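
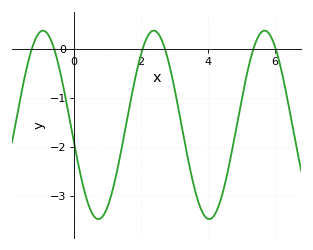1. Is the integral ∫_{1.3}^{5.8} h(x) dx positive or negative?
negative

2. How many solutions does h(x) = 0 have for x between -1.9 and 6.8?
6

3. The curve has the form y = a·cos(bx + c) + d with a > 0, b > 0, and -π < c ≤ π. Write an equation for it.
y = 1.92cos(1.9x + 1.76) - 1.55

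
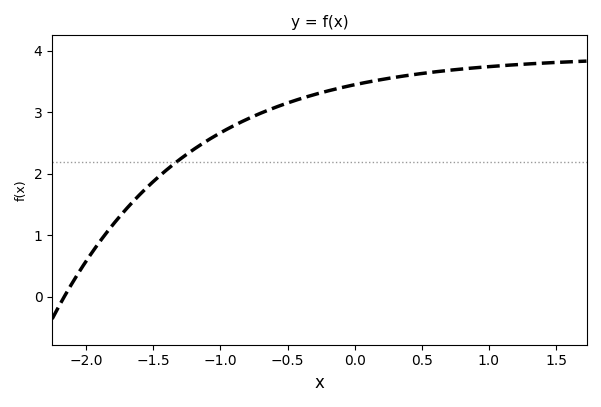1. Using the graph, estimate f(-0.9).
2.78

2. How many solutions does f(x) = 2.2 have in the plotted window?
1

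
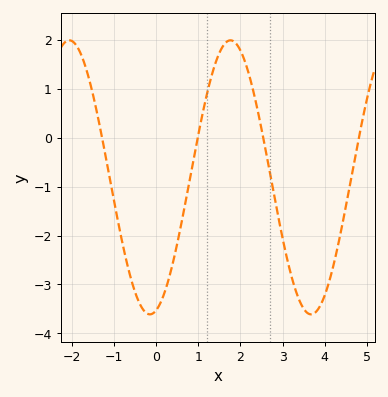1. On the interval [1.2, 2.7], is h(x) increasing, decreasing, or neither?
neither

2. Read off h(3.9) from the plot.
-3.4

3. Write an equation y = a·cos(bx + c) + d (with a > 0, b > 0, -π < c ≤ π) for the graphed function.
y = 2.8cos(1.6x - 2.9) - 0.81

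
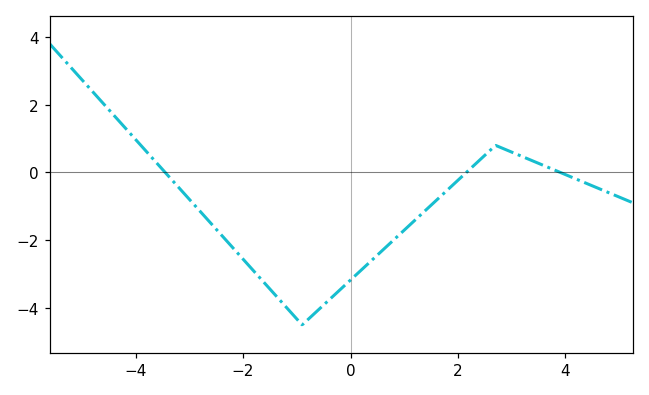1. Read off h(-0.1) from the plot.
-3.4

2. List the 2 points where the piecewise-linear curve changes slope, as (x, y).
(-0.9, -4.5); (2.7, 0.8)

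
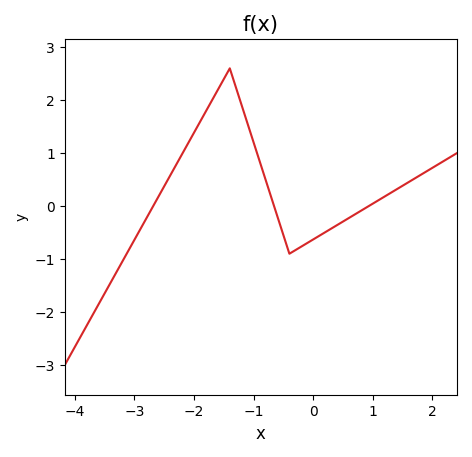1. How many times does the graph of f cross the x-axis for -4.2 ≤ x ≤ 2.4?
3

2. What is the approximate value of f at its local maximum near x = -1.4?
2.6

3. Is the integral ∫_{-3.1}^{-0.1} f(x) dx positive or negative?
positive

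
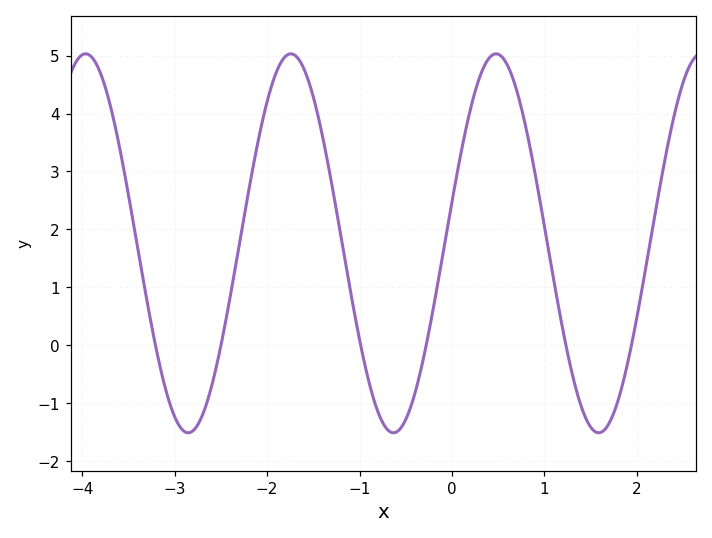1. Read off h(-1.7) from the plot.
5.01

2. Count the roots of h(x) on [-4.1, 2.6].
6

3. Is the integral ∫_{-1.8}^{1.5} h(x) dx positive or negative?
positive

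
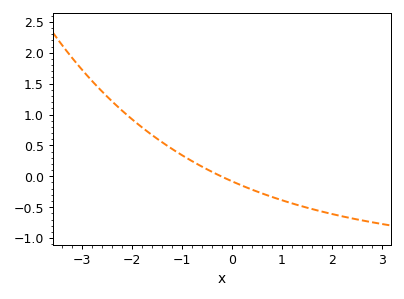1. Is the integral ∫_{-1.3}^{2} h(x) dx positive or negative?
negative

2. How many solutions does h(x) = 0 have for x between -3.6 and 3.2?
1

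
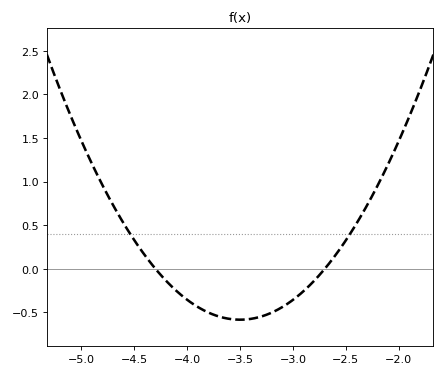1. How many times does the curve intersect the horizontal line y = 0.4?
2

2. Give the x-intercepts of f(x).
-4.3, -2.7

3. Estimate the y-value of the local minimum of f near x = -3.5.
-0.582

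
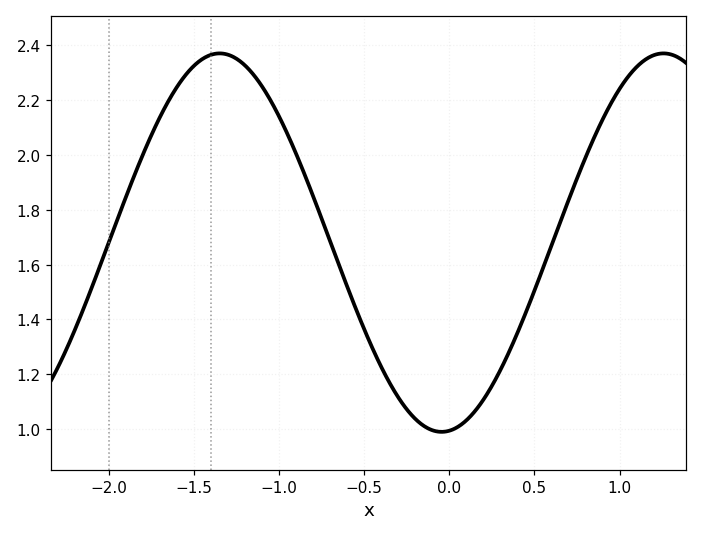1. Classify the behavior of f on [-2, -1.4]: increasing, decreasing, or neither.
increasing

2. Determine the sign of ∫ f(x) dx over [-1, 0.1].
positive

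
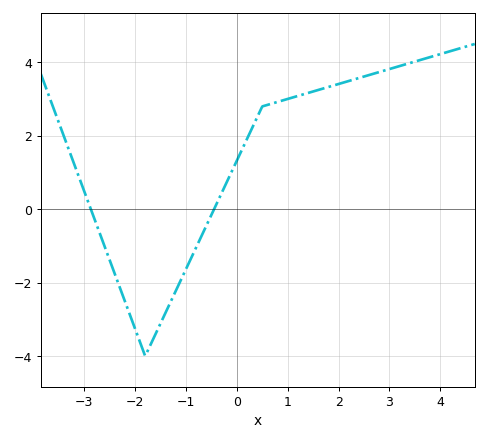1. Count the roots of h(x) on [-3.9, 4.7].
2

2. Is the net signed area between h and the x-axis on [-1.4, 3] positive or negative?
positive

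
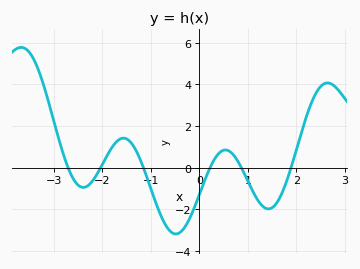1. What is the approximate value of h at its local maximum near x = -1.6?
1.42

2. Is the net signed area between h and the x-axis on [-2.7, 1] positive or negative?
negative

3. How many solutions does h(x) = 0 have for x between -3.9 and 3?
6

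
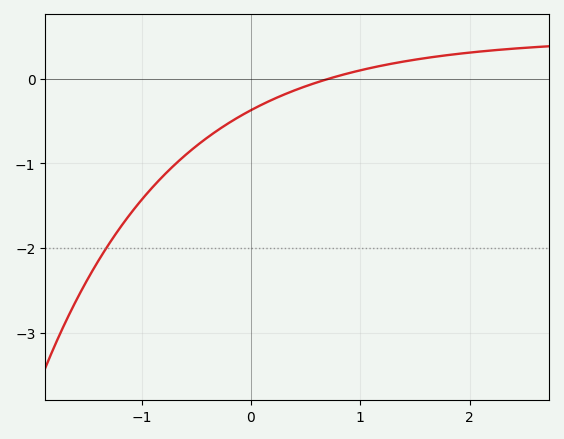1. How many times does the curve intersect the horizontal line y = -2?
1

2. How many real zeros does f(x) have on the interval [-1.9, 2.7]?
1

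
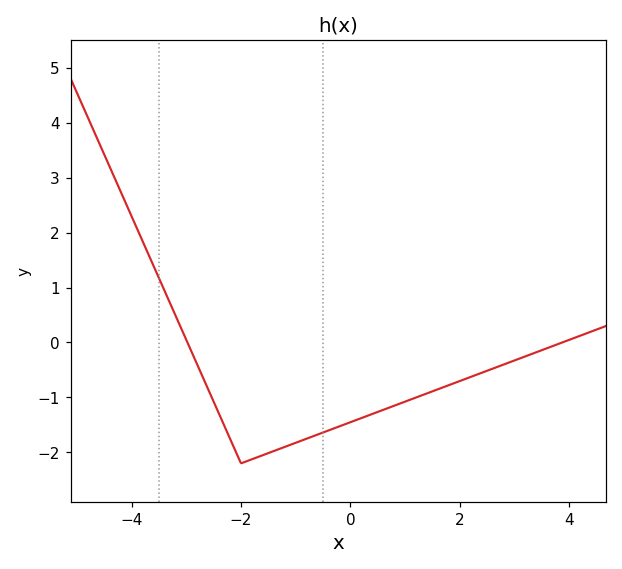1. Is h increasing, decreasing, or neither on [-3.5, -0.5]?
neither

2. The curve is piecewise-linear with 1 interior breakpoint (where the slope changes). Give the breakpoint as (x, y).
(-2, -2.2)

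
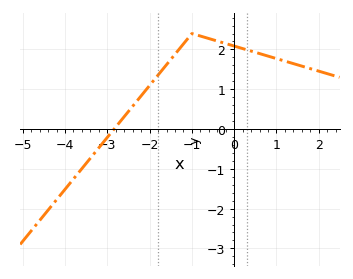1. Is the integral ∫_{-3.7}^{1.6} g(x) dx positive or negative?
positive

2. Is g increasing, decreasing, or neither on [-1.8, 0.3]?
neither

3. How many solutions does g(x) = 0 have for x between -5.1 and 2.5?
1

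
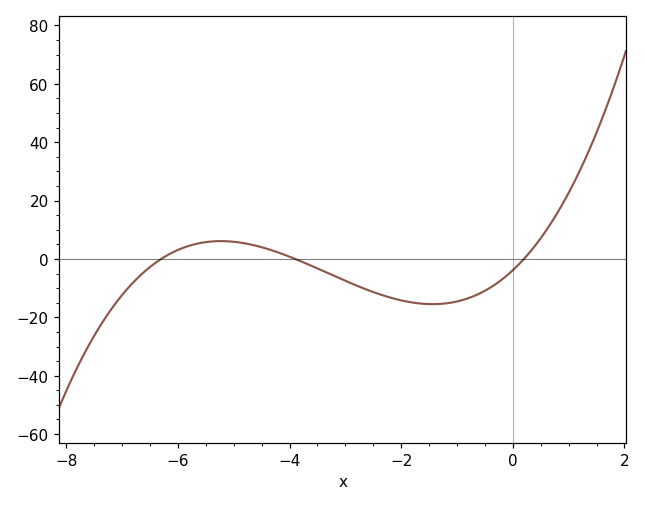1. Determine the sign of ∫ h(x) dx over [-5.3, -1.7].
negative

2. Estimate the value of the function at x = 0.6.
9.81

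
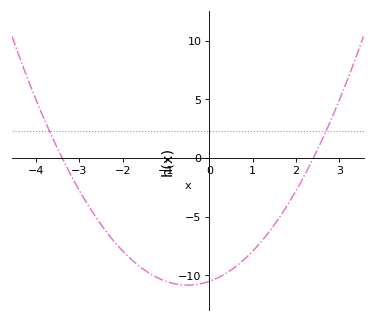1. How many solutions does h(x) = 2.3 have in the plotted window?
2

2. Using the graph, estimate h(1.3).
-6.5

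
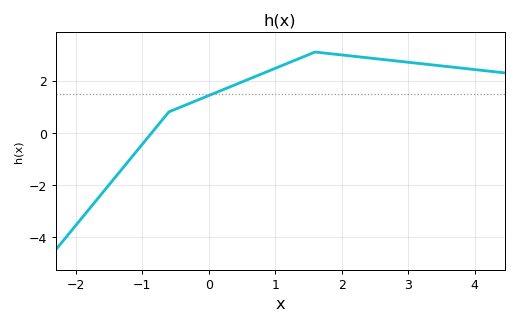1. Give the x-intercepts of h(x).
-0.857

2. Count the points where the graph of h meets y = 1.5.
1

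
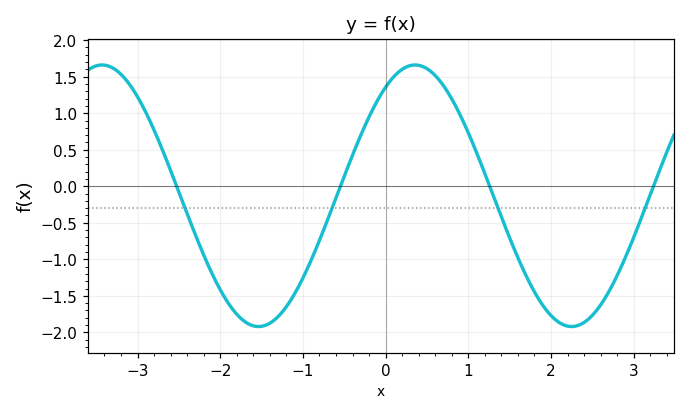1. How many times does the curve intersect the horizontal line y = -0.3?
4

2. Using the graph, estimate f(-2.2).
-0.95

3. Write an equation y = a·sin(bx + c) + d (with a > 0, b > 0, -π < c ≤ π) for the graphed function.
y = 1.79sin(1.7x + 0.98) - 0.13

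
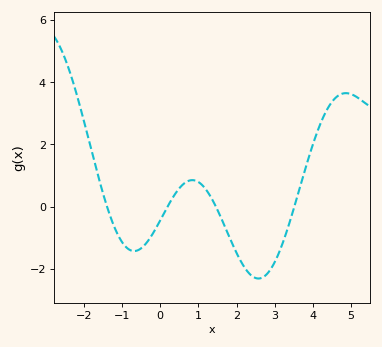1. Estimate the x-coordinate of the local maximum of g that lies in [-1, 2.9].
0.842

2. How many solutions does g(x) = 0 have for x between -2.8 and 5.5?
4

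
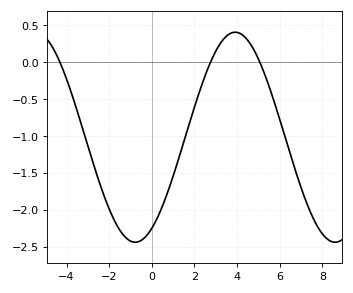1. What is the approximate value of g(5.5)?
-0.35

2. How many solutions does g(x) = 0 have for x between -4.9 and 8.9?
3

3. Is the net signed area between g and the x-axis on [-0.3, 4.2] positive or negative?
negative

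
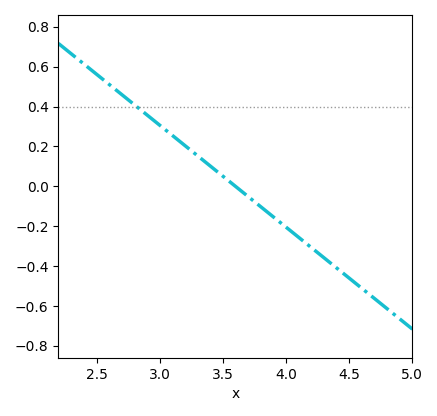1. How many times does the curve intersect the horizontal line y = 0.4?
1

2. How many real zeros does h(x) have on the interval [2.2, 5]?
1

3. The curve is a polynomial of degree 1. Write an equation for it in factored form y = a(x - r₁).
y = -0.51(x - 3.6)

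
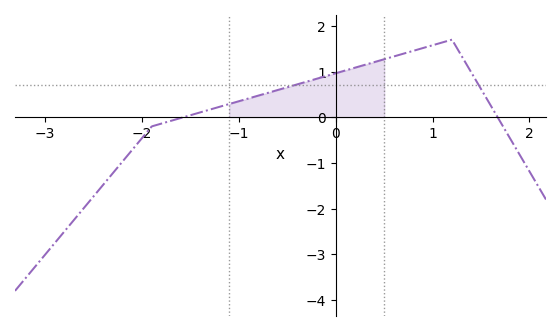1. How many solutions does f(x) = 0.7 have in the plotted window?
2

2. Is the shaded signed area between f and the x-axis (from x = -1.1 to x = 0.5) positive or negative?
positive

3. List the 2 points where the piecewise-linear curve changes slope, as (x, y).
(-1.9, -0.2); (1.2, 1.7)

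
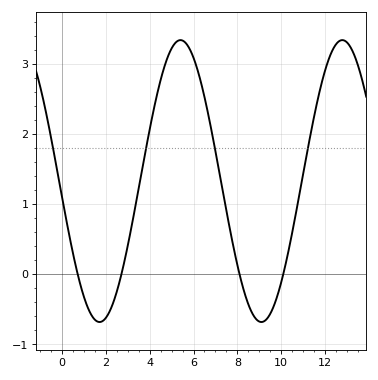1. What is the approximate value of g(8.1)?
0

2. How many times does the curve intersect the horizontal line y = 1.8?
4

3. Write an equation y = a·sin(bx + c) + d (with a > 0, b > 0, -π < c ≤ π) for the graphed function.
y = 2.01sin(0.85x - 3) + 1.33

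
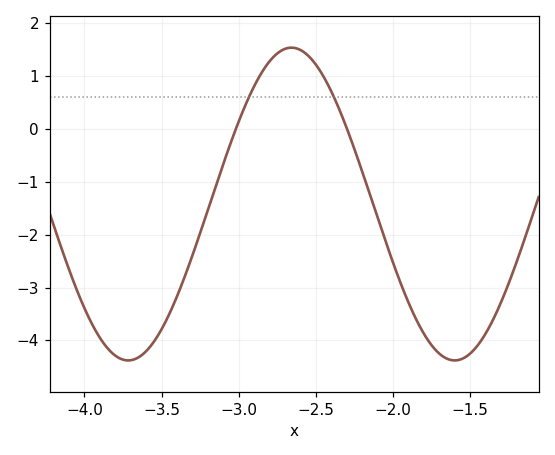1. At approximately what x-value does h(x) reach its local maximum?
-2.65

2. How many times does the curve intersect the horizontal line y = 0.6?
2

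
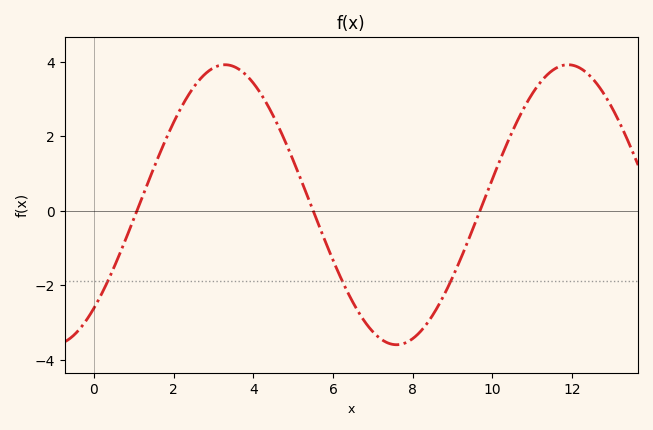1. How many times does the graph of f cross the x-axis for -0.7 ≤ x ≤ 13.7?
3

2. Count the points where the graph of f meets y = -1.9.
3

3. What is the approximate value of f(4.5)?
2.55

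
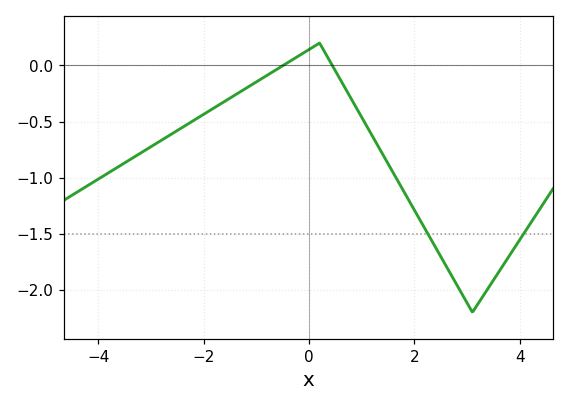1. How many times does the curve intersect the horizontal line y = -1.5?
2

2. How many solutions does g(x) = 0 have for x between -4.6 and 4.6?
2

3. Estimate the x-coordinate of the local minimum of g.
3.1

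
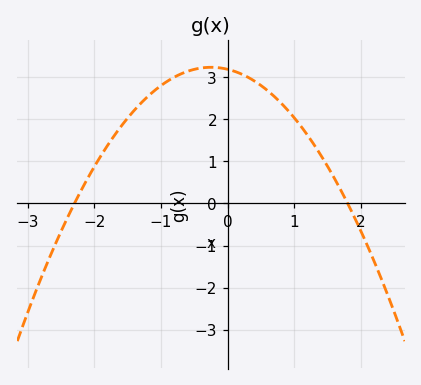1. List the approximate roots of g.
-2.3, 1.8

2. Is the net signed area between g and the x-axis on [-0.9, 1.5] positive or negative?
positive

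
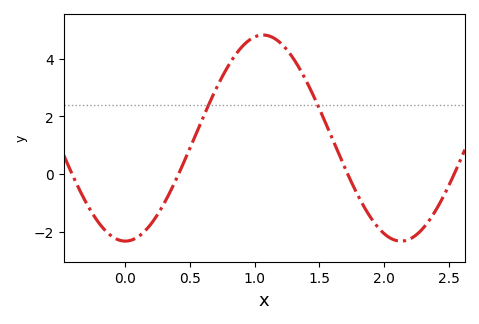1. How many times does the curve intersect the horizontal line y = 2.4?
2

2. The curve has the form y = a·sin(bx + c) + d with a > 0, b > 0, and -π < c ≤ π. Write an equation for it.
y = 3.57sin(2.95x - 1.57) + 1.25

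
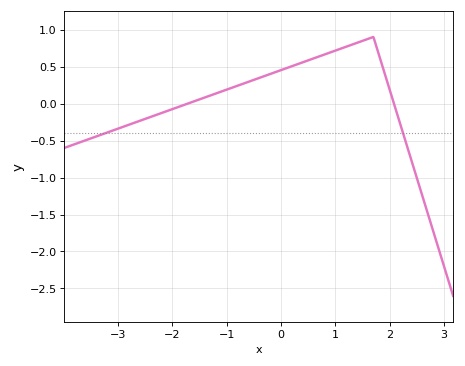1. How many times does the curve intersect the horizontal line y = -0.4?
2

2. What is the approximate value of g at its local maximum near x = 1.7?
0.9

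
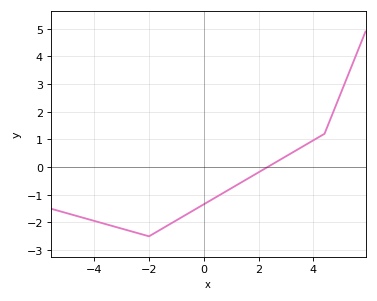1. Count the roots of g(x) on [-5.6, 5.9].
1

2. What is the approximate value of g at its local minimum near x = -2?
-2.5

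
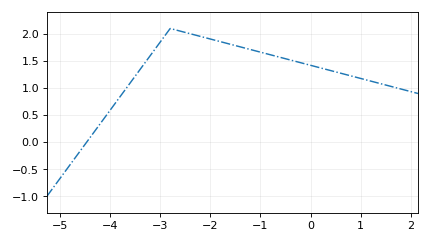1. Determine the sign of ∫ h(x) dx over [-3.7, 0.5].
positive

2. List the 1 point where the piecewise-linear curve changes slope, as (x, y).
(-2.8, 2.1)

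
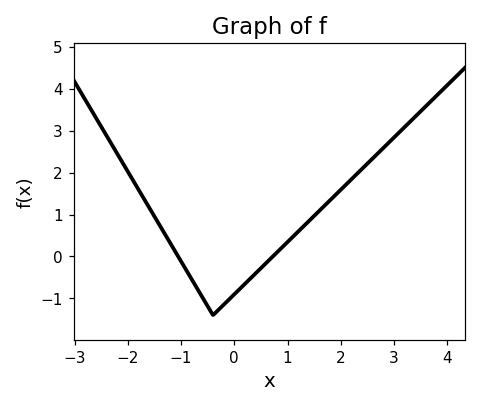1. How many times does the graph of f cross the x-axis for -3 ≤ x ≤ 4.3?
2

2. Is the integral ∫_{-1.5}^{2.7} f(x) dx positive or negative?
positive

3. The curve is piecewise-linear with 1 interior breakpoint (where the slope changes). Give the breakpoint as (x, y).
(-0.4, -1.4)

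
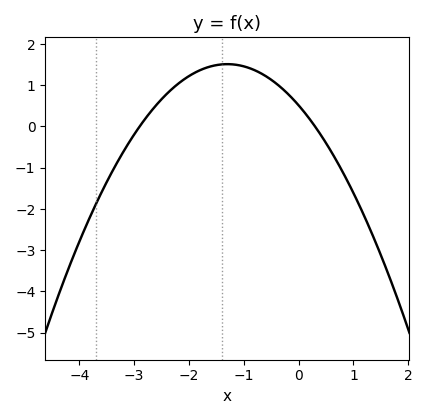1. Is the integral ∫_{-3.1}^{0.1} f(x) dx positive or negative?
positive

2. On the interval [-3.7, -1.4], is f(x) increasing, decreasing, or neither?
increasing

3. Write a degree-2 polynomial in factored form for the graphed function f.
y = -0.59(x + 2.9)(x - 0.3)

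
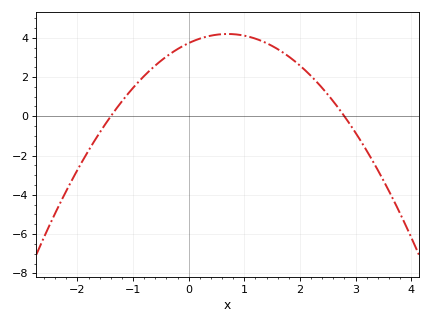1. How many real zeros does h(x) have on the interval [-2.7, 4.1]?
2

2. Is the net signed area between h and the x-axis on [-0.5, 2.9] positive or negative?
positive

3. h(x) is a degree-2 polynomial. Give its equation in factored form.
y = -0.95(x + 1.4)(x - 2.8)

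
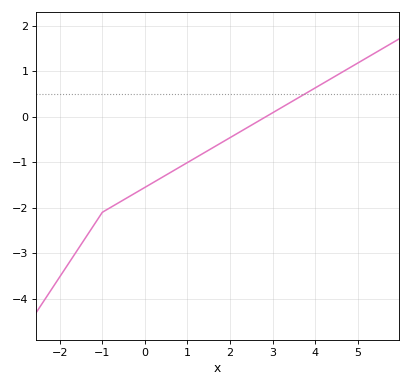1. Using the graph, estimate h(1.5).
-0.735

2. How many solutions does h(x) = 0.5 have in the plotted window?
1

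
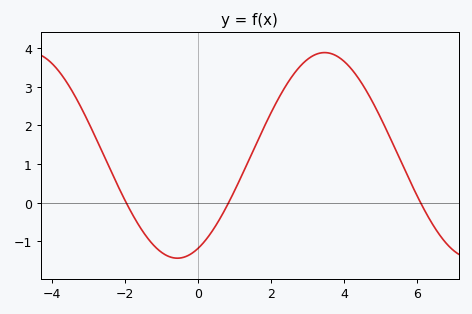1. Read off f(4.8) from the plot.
2.56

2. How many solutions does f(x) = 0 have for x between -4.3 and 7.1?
3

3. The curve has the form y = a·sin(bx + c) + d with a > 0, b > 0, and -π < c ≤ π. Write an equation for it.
y = 2.66sin(0.78x - 1.13) + 1.22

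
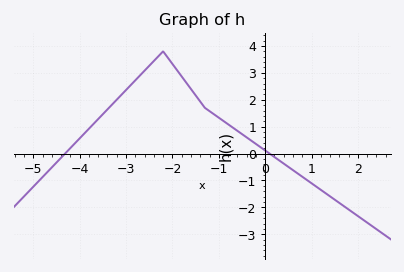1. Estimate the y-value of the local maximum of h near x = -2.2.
3.8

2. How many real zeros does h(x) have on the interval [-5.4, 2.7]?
2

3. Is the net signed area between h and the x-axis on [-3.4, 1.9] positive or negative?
positive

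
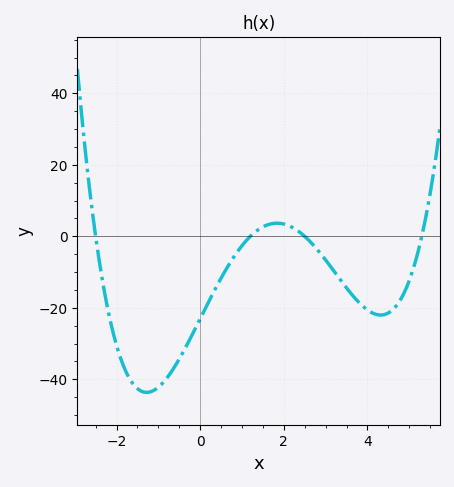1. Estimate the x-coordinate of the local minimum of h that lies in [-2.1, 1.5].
-1.2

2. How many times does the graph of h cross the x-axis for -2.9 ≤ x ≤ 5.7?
4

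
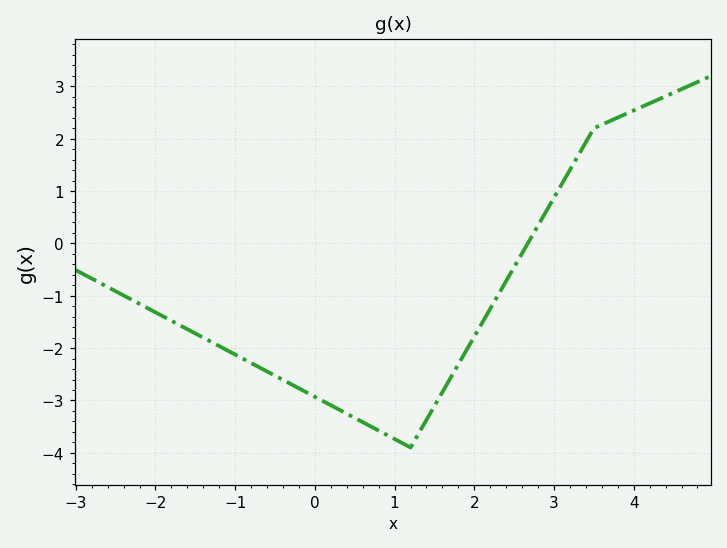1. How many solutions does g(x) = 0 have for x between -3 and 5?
1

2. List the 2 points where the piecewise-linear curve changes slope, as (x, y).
(1.2, -3.9); (3.5, 2.2)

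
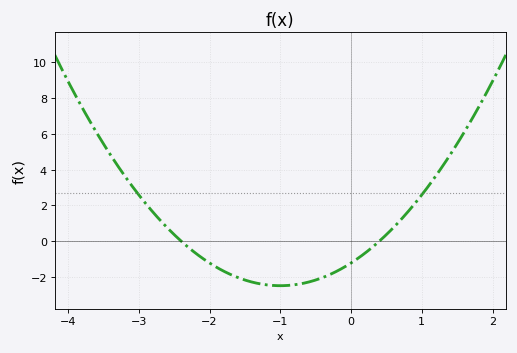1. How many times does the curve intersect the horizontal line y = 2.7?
2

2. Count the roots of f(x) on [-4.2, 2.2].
2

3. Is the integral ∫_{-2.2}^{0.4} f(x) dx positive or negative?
negative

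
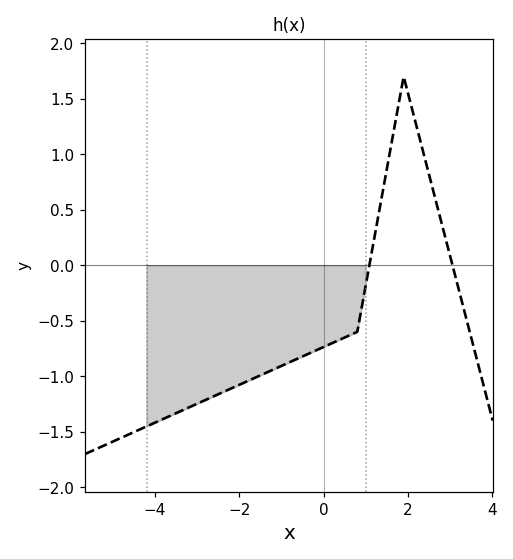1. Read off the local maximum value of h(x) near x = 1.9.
1.7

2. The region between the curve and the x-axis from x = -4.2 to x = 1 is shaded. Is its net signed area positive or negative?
negative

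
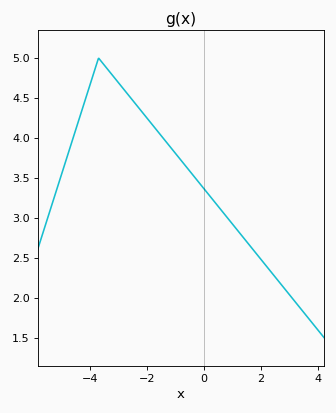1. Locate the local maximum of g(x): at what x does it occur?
-3.6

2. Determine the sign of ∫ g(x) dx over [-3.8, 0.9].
positive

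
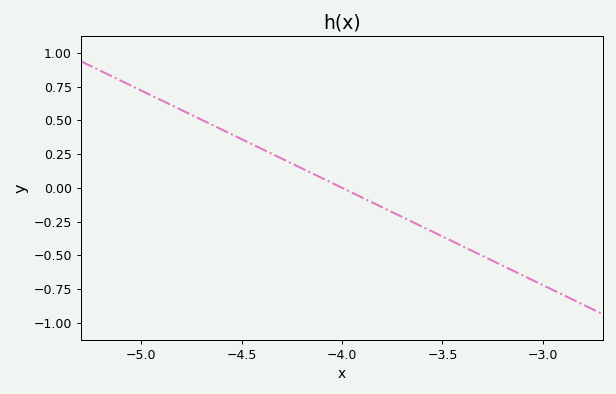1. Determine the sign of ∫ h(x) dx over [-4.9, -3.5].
positive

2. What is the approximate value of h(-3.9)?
-0.05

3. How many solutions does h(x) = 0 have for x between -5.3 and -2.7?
1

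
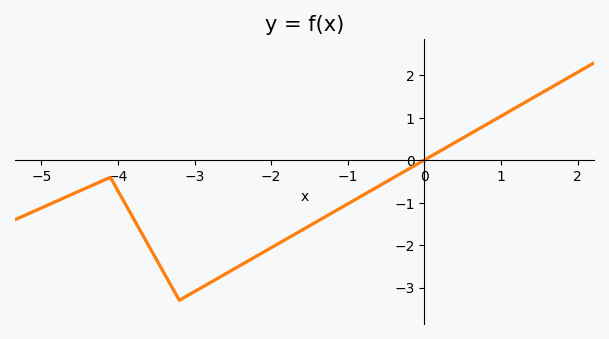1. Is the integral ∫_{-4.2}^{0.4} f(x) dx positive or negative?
negative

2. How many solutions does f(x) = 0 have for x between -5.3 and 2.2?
1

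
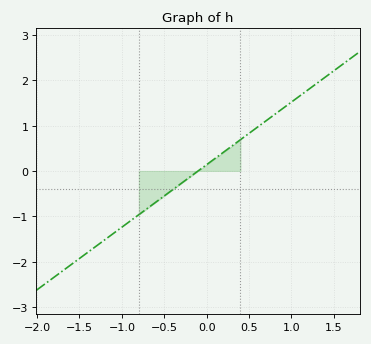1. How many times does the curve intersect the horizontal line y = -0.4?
1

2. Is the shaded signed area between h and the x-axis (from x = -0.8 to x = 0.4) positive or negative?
negative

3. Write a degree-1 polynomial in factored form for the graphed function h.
y = 1.38(x + 0.1)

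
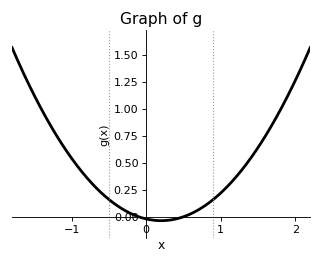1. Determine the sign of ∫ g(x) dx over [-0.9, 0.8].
positive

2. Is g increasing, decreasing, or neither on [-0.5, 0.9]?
neither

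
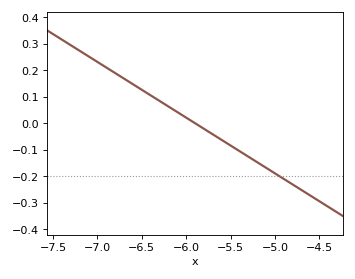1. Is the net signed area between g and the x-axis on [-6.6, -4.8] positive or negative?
negative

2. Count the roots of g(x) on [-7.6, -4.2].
1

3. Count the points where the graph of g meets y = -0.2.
1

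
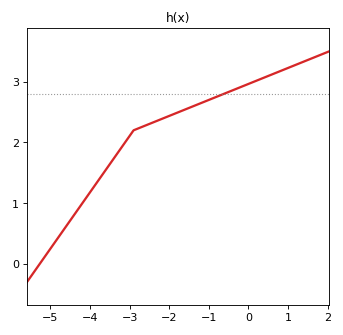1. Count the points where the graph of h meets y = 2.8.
1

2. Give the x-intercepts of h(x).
-5.27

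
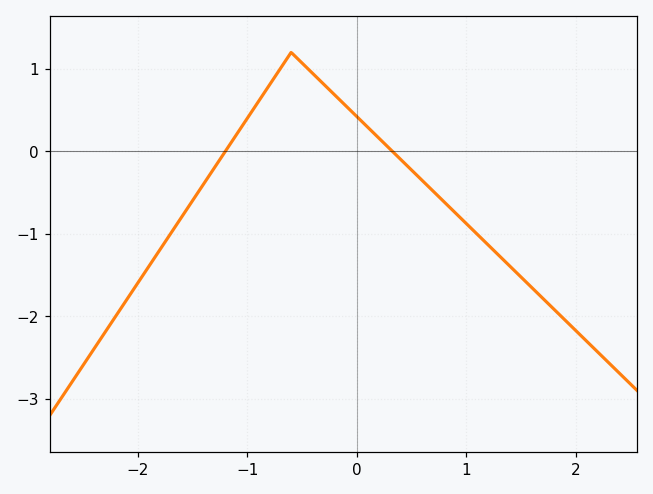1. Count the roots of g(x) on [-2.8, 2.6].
2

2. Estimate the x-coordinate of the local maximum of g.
-0.599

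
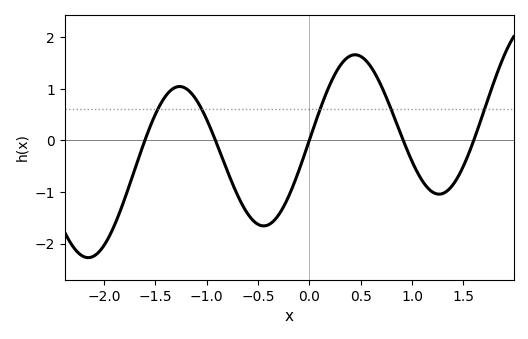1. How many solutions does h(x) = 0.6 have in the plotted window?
5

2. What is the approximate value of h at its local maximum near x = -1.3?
1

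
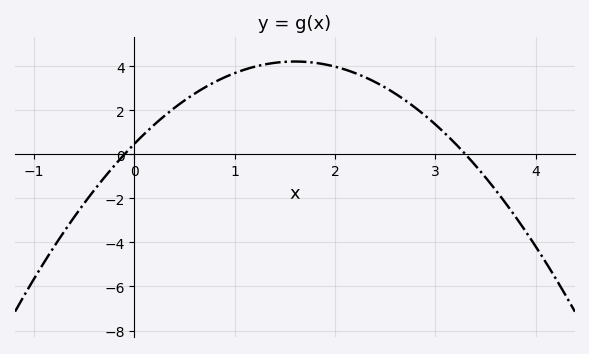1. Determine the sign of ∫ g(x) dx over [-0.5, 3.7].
positive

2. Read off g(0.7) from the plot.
3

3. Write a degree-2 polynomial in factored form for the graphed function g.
y = -1.46(x + 0.1)(x - 3.3)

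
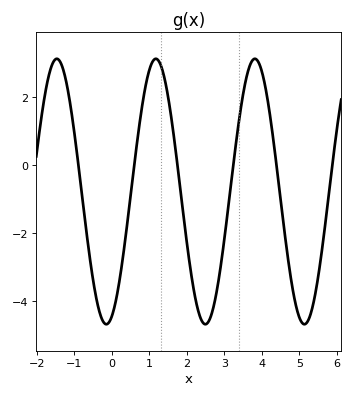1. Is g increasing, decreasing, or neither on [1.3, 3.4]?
neither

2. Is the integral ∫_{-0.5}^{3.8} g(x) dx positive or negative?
negative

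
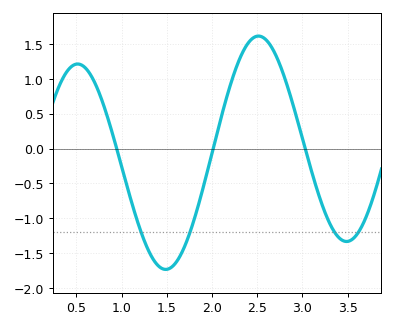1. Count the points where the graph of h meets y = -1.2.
4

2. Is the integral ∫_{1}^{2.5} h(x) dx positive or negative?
negative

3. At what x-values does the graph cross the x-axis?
0.945, 2.01, 3.03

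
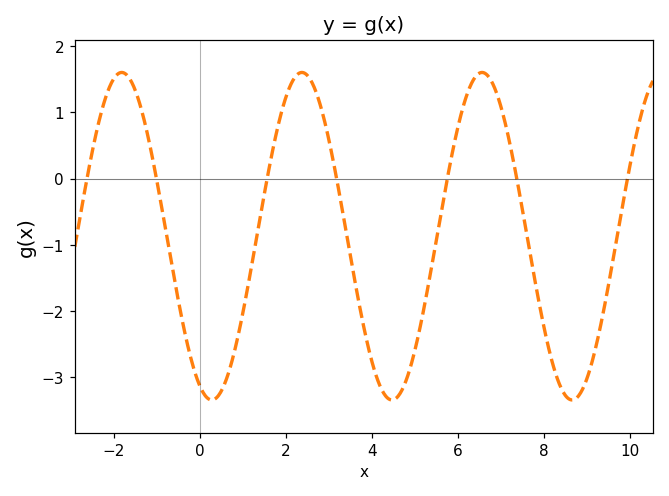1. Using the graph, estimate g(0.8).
-2.62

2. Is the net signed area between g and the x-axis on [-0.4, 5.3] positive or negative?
negative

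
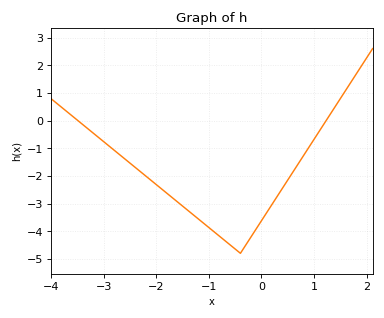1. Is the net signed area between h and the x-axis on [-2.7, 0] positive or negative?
negative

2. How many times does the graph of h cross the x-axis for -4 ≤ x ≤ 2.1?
2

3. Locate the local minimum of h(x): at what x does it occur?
-0.401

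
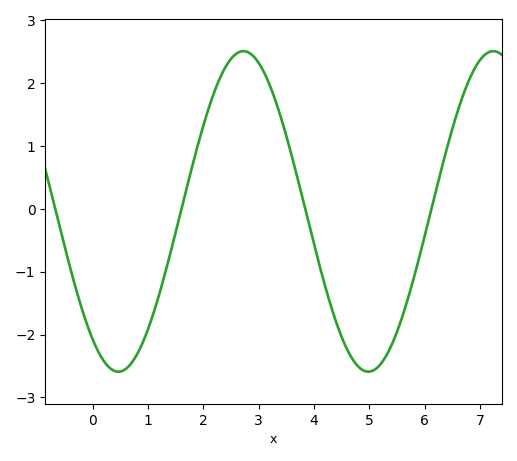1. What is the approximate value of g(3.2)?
1.97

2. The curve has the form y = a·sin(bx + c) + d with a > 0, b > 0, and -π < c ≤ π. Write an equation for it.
y = 2.55sin(1.39x - 2.21) - 0.04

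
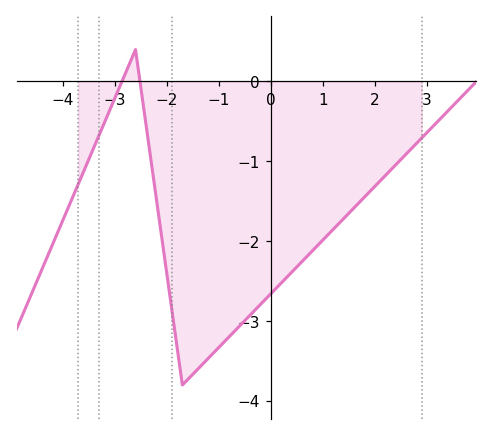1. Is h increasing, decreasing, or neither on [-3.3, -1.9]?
neither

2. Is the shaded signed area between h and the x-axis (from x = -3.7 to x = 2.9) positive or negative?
negative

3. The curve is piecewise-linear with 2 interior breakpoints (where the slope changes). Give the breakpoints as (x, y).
(-2.6, 0.4); (-1.7, -3.8)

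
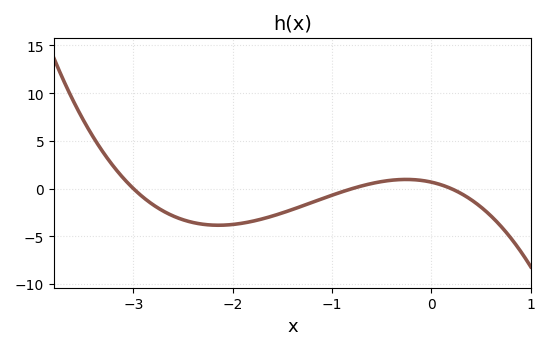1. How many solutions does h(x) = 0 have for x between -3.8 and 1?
3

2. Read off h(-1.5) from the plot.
-2.5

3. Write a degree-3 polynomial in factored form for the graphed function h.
y = -1.42(x + 3)(x + 0.8)(x - 0.2)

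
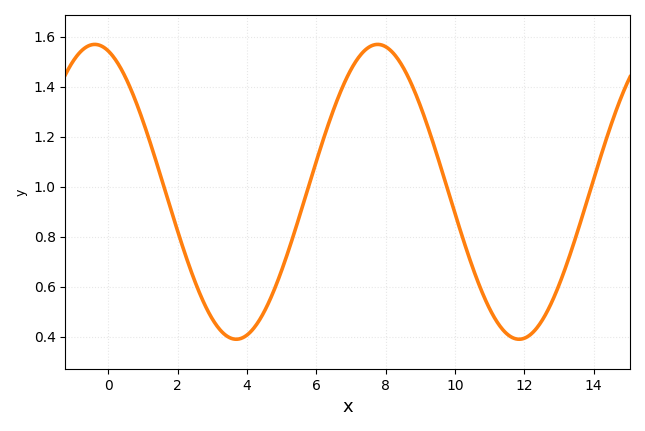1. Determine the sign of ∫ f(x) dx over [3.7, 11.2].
positive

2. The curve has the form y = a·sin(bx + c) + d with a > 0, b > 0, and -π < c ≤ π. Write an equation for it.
y = 0.59sin(0.77x + 1.87) + 0.98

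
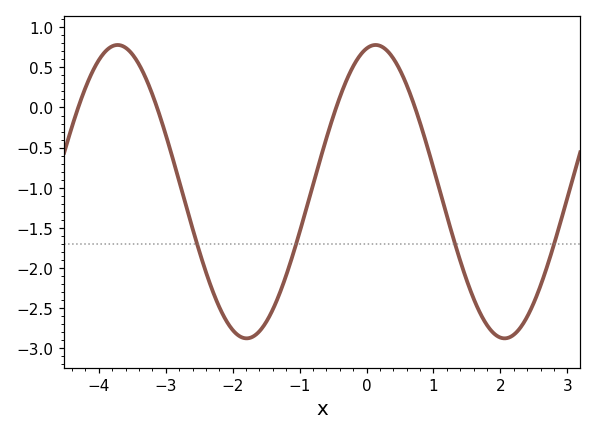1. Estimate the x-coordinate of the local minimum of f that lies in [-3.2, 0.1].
-1.79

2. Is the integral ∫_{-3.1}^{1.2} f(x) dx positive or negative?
negative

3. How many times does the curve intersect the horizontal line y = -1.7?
4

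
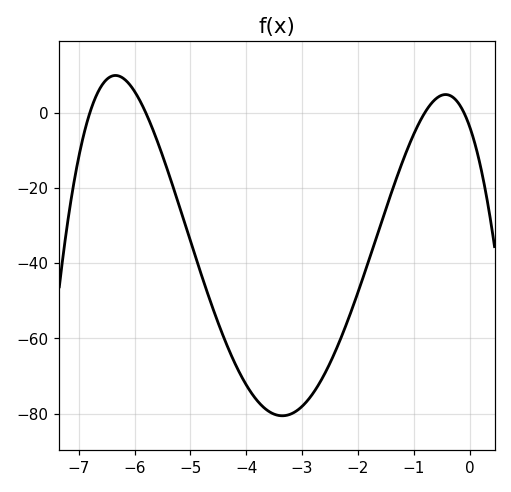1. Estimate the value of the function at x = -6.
6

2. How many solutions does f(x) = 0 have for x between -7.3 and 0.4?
4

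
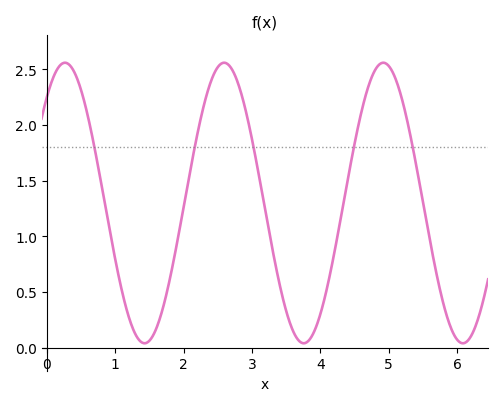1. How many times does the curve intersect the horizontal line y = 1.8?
5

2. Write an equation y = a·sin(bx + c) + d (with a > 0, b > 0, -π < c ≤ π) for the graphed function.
y = 1.26sin(2.7x + 0.85) + 1.3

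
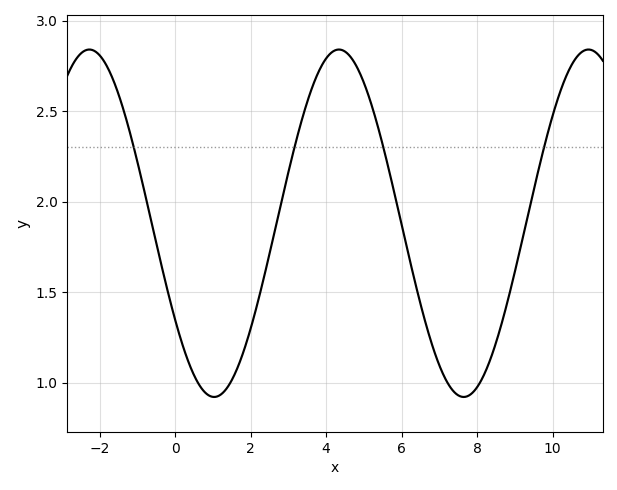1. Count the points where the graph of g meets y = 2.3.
4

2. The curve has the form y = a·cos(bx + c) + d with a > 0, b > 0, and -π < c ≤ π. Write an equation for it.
y = 0.96cos(0.95x + 2.2) + 1.88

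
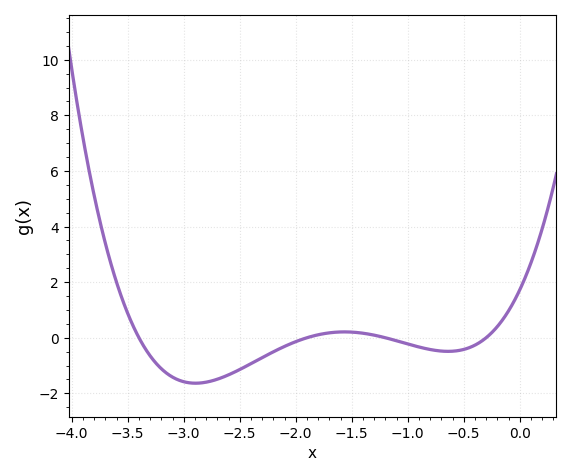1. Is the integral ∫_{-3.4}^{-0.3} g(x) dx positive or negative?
negative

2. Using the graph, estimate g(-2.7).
-1.4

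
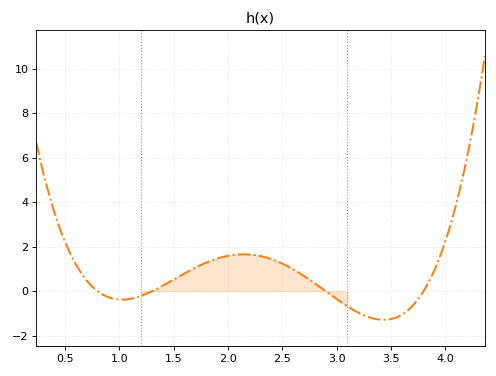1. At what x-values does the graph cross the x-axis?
0.8, 1.3, 2.9, 3.8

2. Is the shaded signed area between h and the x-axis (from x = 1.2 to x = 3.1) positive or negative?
positive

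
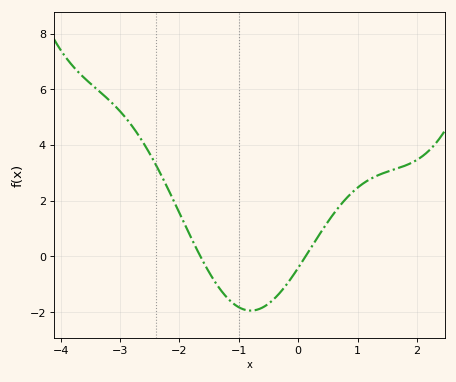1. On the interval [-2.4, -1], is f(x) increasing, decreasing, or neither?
decreasing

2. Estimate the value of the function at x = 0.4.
0.928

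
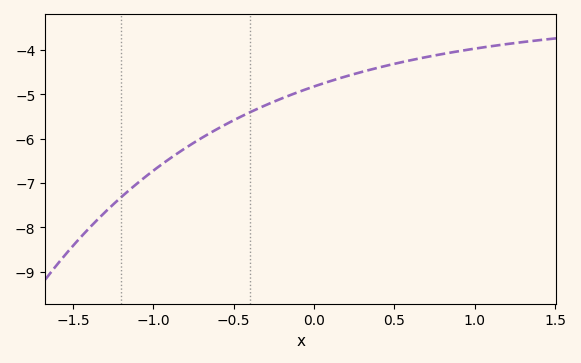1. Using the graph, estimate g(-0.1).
-4.9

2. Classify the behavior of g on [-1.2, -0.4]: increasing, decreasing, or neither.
increasing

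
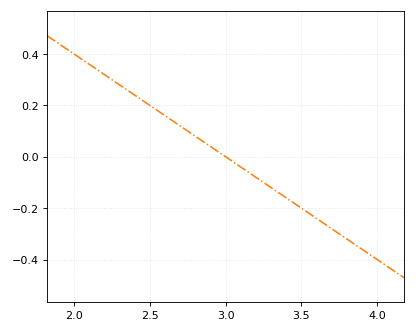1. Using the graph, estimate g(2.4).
0.24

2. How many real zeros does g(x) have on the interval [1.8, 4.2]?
1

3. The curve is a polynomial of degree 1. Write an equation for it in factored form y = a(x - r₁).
y = -0.4(x - 3)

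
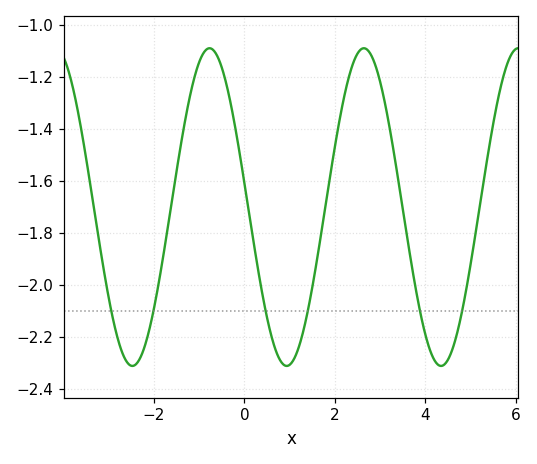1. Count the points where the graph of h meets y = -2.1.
6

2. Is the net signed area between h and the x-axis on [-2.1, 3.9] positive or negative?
negative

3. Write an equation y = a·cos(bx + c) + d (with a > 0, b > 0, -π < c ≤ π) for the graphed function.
y = 0.61cos(1.84x + 1.42) - 1.7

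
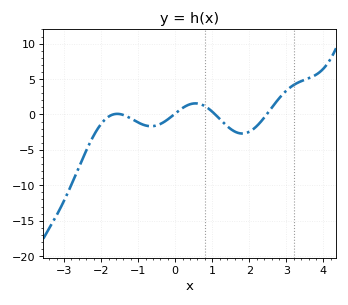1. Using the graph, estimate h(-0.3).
-1.06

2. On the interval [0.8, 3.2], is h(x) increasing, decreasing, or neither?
neither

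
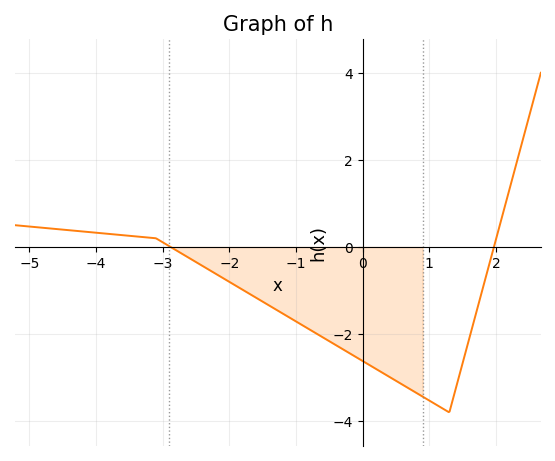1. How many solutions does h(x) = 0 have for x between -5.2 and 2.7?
2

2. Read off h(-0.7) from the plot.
-1.98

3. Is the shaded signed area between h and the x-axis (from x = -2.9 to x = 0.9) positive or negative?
negative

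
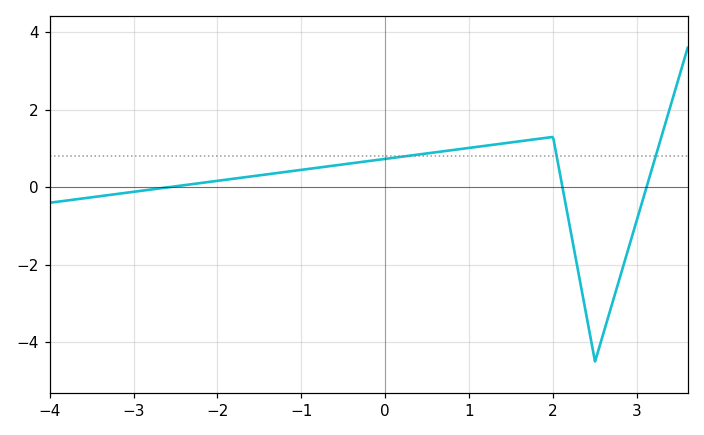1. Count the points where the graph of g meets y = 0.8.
3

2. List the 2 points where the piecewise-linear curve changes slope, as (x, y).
(2, 1.3); (2.5, -4.5)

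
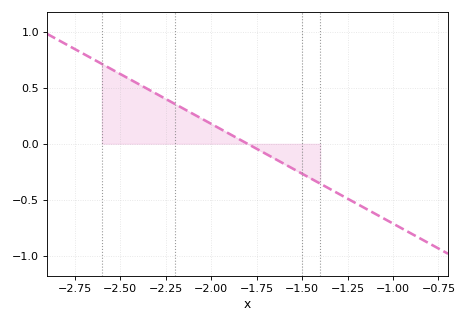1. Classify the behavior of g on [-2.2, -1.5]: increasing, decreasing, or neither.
decreasing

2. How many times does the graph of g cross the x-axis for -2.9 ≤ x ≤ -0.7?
1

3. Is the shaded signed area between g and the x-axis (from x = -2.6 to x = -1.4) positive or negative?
positive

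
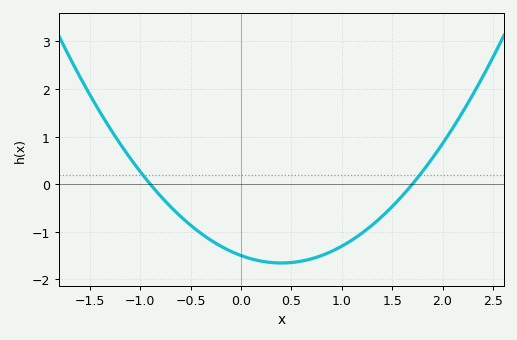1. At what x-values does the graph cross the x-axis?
-0.9, 1.7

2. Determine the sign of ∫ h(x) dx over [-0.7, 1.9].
negative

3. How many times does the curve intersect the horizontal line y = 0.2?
2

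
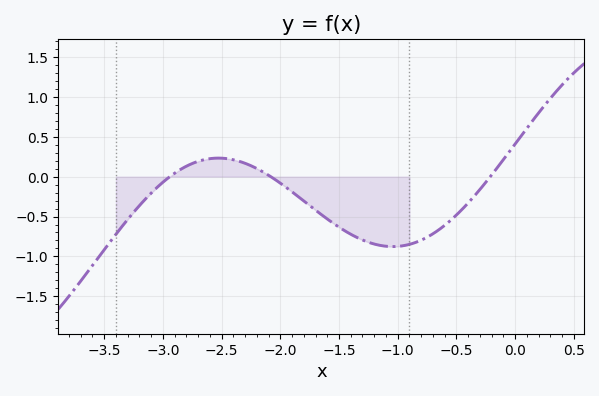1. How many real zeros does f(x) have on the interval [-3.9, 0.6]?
3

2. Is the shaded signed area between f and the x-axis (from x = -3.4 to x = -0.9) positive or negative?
negative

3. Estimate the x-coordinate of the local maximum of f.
-2.5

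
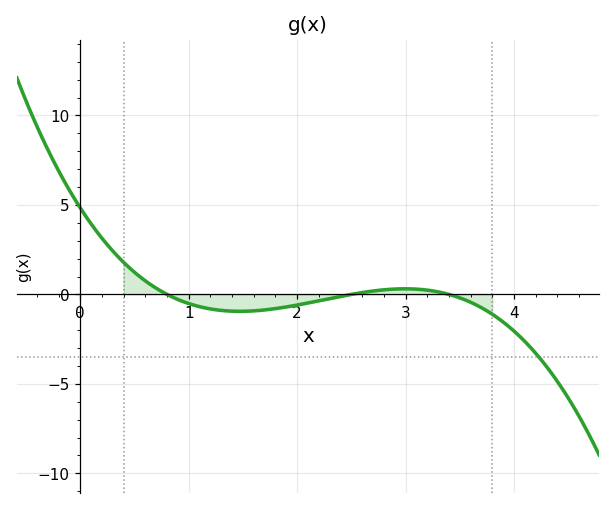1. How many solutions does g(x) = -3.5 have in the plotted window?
1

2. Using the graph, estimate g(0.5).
1.24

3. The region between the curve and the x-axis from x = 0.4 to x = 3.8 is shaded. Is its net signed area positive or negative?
negative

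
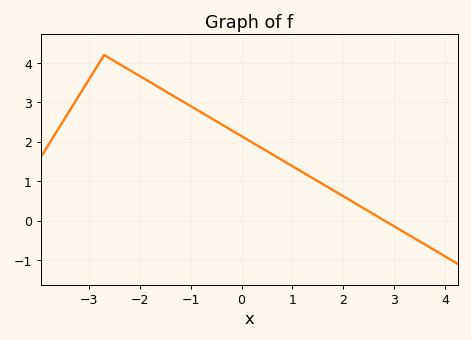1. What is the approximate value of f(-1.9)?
3.6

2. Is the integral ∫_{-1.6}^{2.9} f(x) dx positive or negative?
positive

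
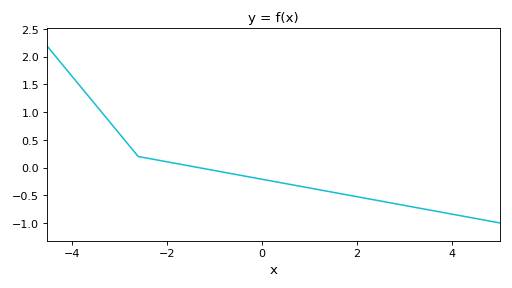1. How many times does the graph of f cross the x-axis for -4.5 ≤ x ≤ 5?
1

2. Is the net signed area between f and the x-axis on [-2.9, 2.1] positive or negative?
negative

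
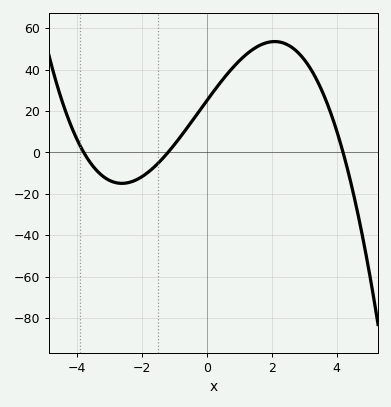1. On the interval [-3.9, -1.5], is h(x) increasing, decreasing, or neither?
neither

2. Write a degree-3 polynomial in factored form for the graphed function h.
y = -1.31(x + 3.8)(x + 1.2)(x - 4.2)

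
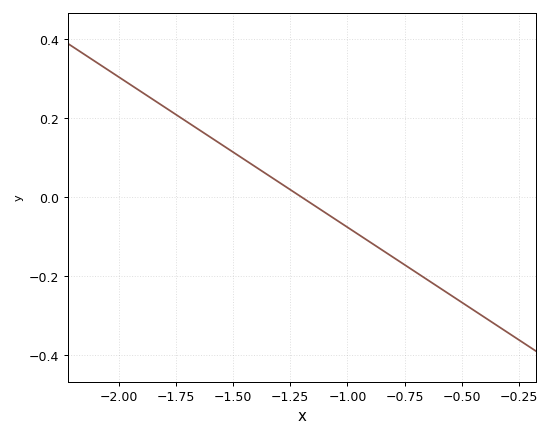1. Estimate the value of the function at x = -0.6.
-0.22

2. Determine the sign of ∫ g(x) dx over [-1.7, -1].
positive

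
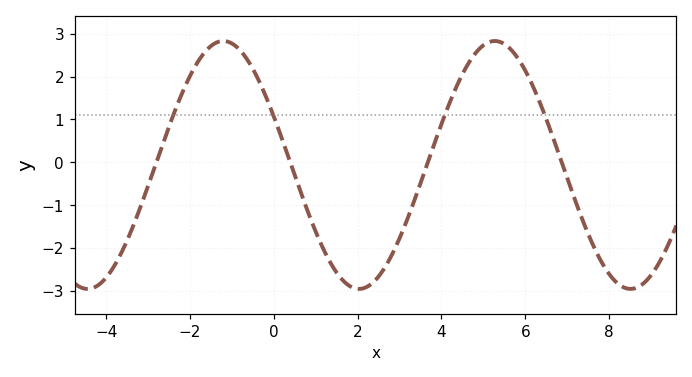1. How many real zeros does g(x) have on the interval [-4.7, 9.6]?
4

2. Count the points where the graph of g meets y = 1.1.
4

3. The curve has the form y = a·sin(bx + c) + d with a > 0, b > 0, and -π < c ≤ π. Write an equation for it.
y = 2.89sin(0.97x + 2.7) - 0.06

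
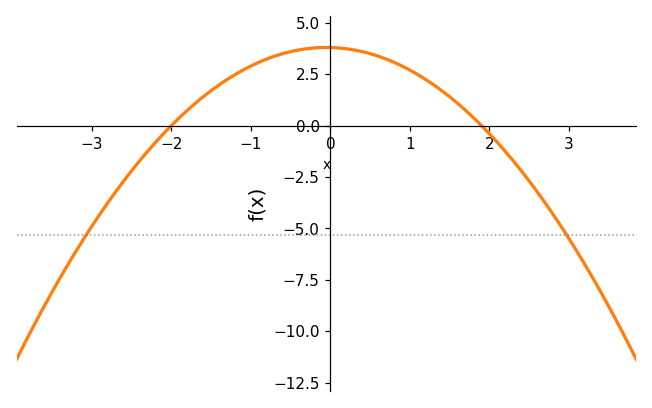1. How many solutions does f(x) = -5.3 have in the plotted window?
2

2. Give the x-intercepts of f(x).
-2, 1.8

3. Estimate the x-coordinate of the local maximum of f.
0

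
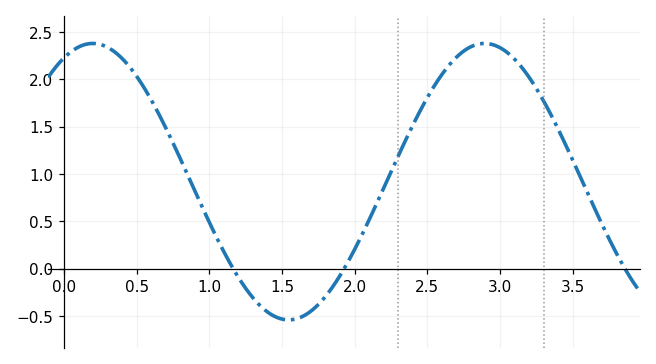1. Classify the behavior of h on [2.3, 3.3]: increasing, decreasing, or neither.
neither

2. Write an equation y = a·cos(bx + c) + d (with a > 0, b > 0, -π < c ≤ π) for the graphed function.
y = 1.46cos(2.33x - 0.46) + 0.92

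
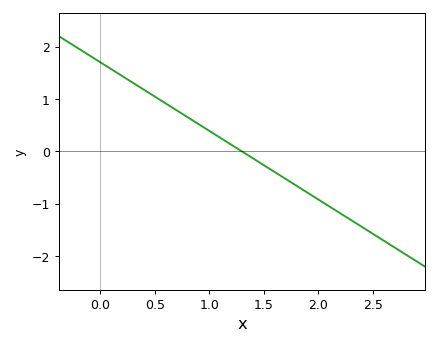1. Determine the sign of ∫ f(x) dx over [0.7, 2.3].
negative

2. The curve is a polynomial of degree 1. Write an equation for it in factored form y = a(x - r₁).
y = -1.31(x - 1.3)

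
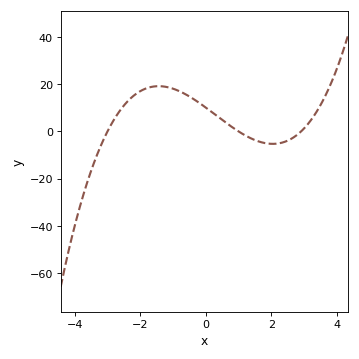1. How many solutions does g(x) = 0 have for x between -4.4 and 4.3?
3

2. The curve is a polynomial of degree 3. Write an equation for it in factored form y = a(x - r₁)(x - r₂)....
y = 1.16(x + 3)(x - 1)(x - 2.9)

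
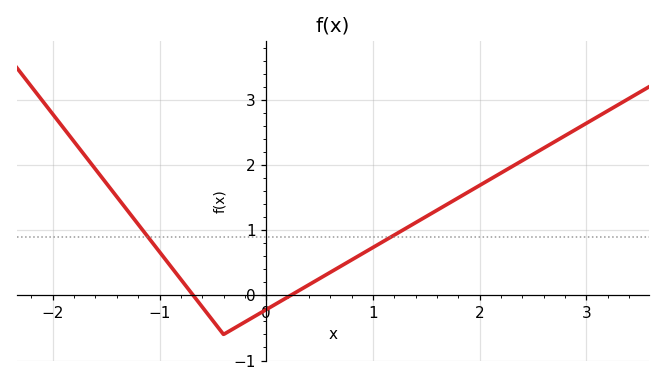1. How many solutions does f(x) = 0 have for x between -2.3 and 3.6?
2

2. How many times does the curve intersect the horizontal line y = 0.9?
2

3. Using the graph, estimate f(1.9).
1.6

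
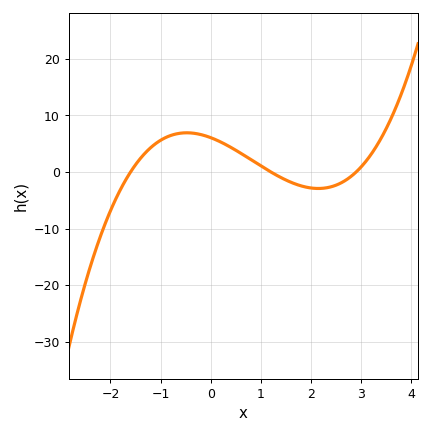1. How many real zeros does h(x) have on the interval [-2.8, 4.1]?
3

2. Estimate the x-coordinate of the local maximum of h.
-0.5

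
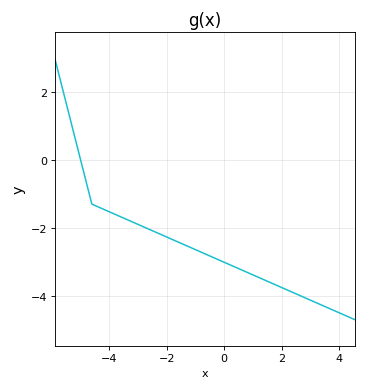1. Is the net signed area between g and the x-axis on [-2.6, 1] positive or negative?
negative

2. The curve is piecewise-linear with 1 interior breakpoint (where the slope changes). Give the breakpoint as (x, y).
(-4.6, -1.3)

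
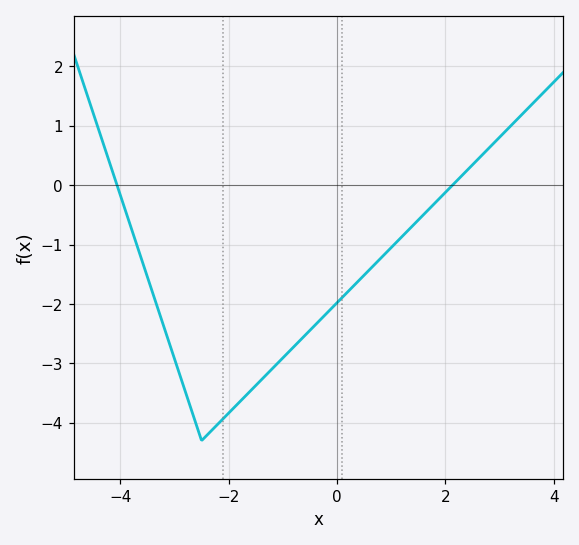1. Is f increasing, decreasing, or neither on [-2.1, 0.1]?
increasing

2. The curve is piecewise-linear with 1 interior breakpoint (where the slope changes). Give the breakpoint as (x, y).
(-2.5, -4.3)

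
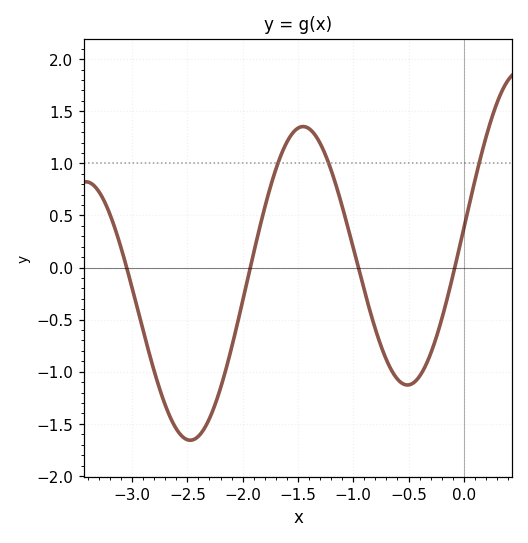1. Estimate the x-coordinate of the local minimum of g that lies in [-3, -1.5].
-2.47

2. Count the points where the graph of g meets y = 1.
3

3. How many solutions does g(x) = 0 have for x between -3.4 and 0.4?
4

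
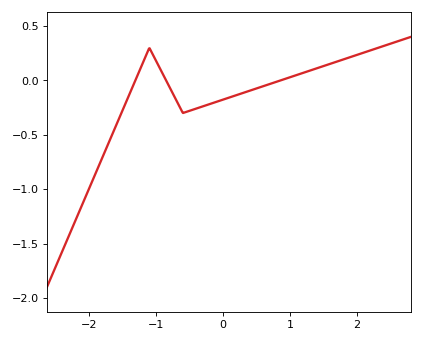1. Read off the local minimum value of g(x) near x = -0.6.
-0.3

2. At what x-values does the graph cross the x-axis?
-1.31, -0.85, 0.858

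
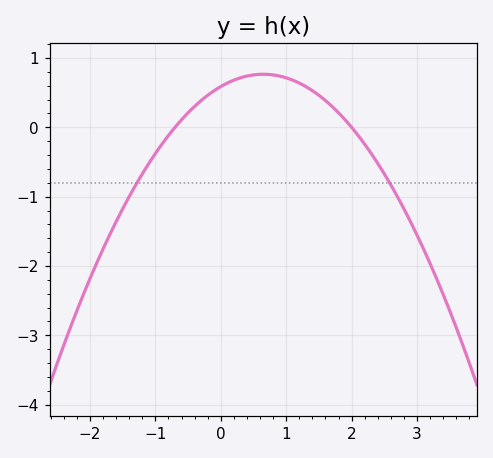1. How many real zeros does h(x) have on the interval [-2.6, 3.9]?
2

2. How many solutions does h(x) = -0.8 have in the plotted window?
2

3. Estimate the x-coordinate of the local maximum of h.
0.6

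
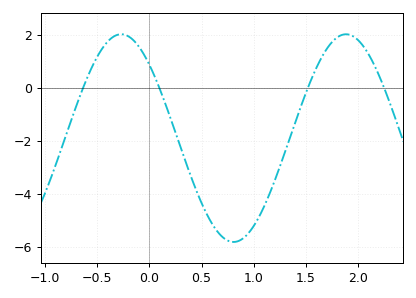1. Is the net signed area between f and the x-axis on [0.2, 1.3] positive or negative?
negative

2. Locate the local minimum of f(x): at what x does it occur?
0.808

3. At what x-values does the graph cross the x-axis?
-0.638, 0.095, 1.52, 2.25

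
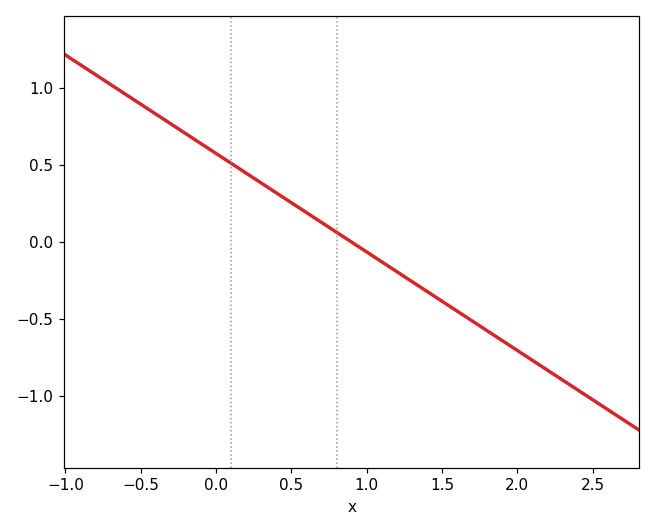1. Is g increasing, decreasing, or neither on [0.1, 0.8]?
decreasing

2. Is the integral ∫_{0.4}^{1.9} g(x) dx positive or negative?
negative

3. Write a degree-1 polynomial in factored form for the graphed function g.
y = -0.64(x - 0.9)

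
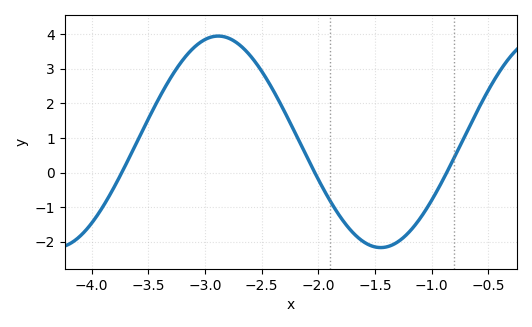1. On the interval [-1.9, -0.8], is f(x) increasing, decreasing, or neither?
neither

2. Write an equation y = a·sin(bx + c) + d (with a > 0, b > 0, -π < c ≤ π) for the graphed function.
y = 3.06sin(2.2x + 1.6) + 0.89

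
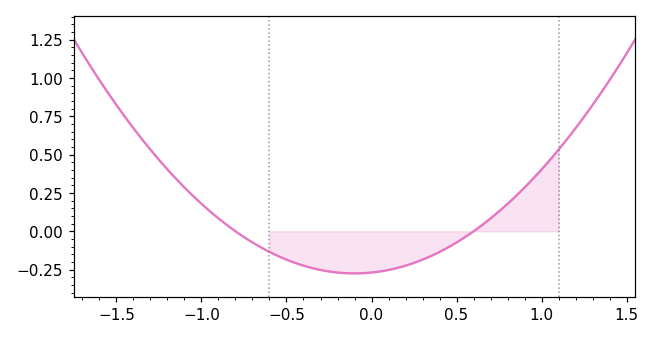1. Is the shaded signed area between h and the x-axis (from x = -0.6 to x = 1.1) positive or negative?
negative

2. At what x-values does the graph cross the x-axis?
-0.8, 0.6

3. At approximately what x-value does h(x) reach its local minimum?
-0.1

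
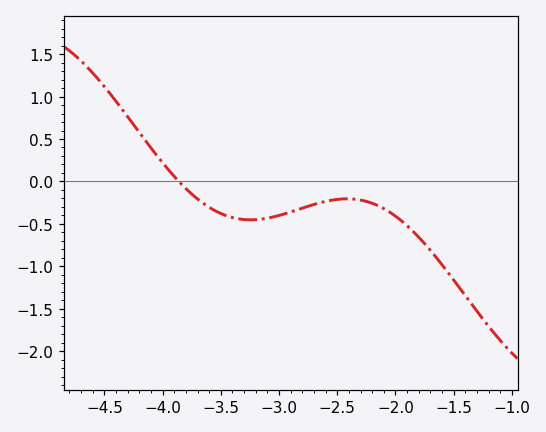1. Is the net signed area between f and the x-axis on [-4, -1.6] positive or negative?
negative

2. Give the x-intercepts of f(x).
-3.86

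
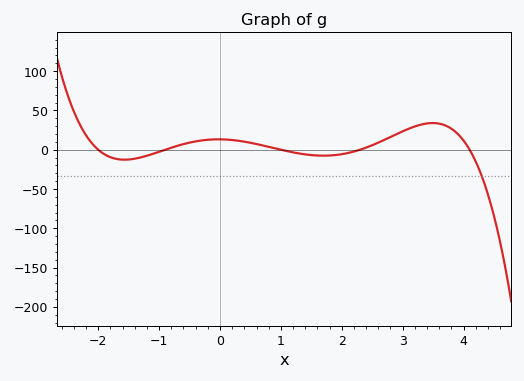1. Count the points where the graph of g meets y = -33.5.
1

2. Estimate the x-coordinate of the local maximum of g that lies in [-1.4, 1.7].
0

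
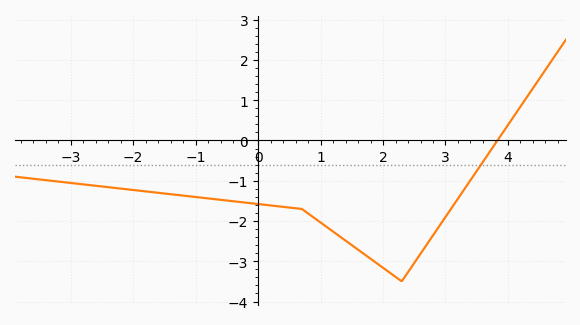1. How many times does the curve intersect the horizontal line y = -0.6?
1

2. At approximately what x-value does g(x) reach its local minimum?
2.2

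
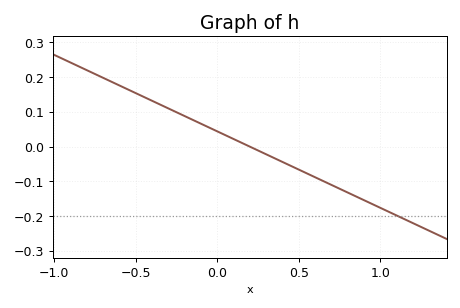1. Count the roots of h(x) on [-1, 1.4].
1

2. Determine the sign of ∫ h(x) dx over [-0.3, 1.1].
negative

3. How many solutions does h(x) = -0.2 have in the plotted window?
1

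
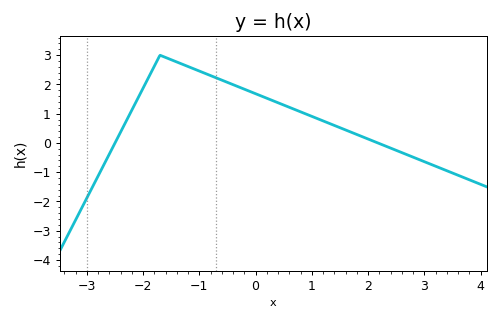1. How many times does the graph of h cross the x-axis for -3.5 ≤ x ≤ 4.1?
2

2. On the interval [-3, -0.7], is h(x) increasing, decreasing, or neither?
neither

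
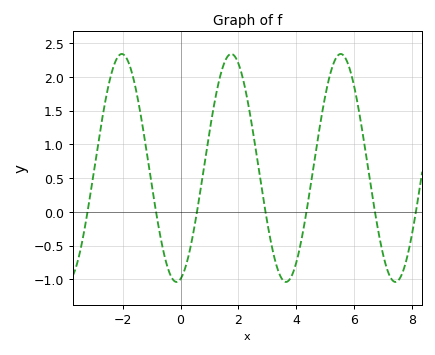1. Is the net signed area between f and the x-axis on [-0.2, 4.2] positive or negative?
positive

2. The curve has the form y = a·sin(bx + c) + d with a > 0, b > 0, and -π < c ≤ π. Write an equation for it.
y = 1.69sin(1.66x - 1.34) + 0.65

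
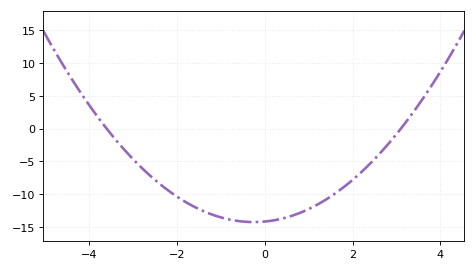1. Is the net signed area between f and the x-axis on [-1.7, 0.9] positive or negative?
negative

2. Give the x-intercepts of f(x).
-3.6, 3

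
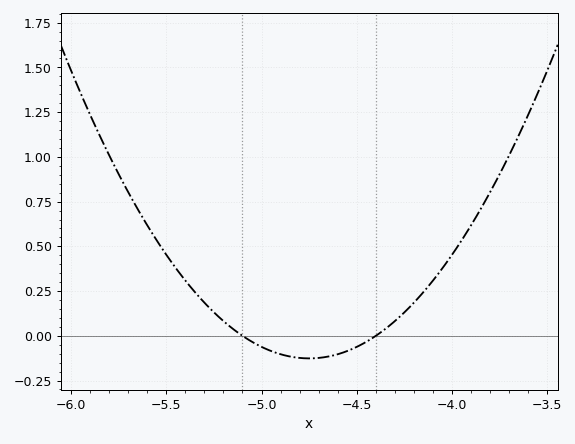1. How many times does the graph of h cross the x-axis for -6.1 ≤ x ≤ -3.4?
2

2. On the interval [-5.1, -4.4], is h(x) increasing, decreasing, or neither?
neither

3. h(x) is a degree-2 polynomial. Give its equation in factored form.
y = 1.03(x + 5.1)(x + 4.4)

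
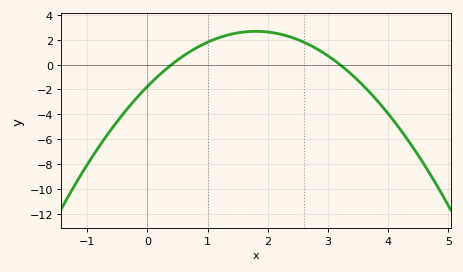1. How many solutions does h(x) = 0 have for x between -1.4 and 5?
2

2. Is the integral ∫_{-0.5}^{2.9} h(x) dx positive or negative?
positive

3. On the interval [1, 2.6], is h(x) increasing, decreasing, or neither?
neither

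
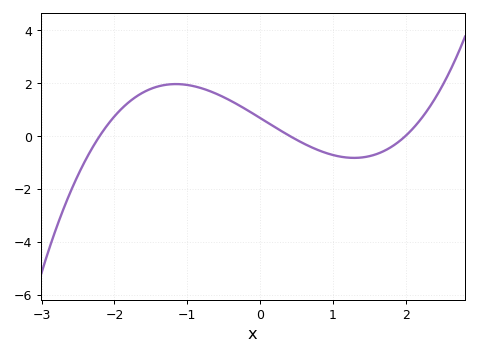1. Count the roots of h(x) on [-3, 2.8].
3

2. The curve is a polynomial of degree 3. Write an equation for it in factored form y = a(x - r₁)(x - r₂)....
y = 0.38(x + 2.2)(x - 0.4)(x - 2)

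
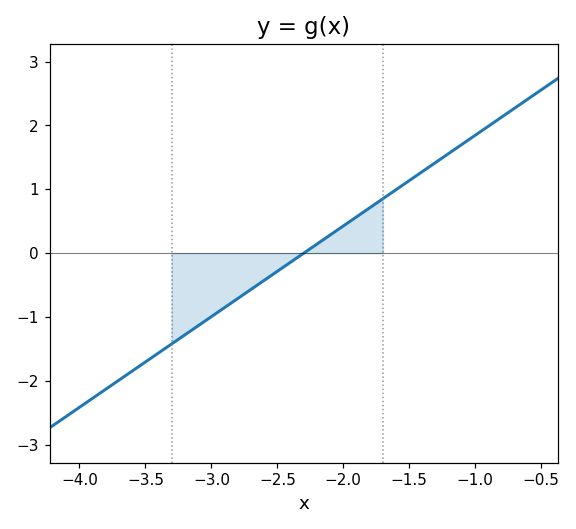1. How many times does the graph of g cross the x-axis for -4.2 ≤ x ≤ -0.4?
1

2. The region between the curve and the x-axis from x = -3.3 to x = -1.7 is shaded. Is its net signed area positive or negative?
negative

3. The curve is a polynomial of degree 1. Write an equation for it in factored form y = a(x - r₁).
y = 1.42(x + 2.3)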